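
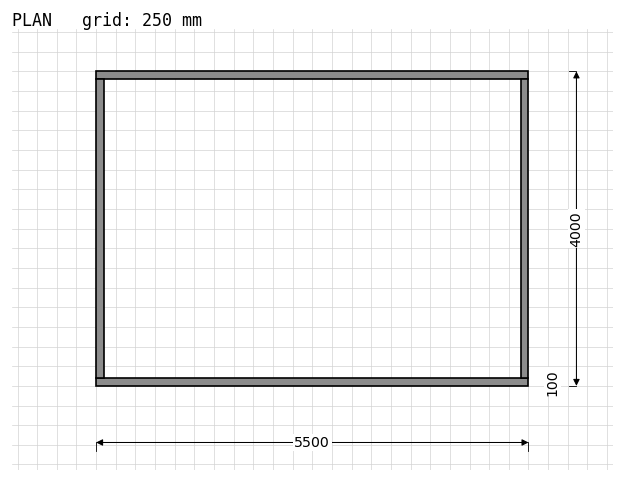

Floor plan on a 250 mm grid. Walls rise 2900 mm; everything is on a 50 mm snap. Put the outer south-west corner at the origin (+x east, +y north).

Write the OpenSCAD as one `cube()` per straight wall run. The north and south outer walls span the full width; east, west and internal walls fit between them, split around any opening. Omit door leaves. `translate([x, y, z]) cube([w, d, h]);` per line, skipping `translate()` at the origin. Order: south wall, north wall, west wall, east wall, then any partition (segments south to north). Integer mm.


cube([5500, 100, 2900]);
translate([0, 3900, 0]) cube([5500, 100, 2900]);
translate([0, 100, 0]) cube([100, 3800, 2900]);
translate([5400, 100, 0]) cube([100, 3800, 2900]);


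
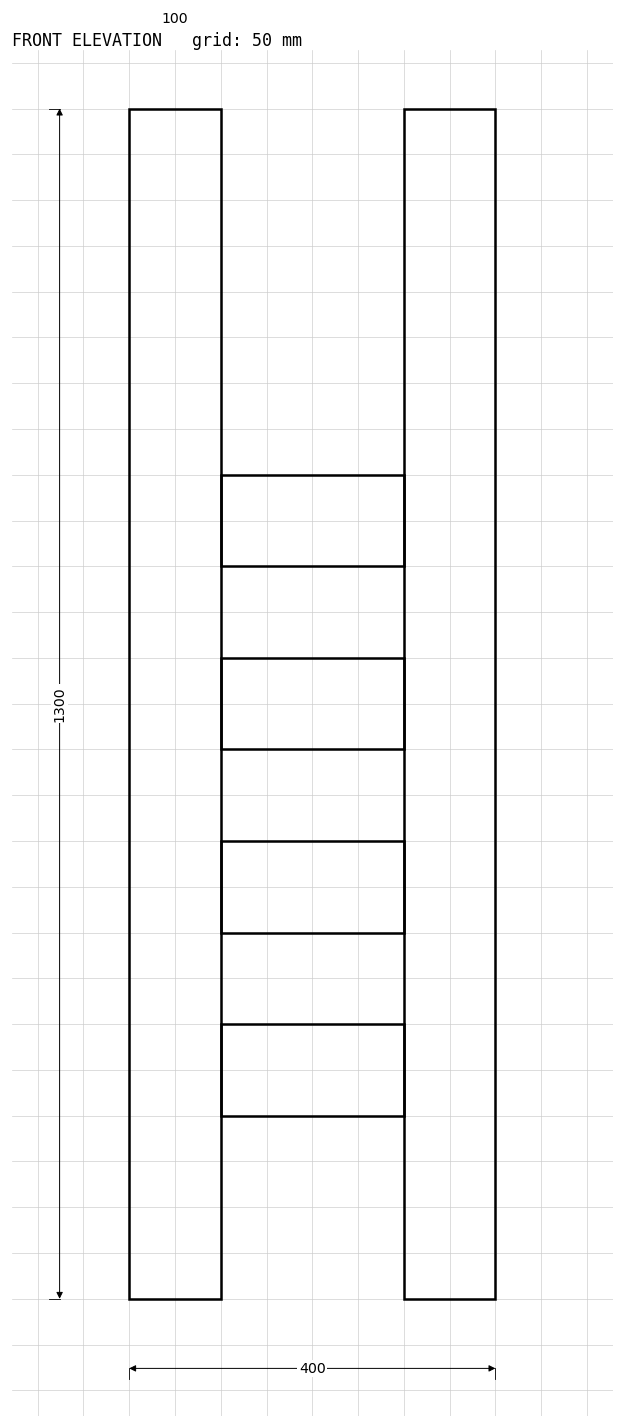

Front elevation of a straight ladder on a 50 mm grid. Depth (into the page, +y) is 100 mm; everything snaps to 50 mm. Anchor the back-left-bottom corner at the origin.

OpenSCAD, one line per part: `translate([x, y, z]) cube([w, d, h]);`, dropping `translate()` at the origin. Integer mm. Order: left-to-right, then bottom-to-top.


cube([100, 100, 1300]);
translate([100, 0, 200]) cube([200, 100, 100]);
translate([100, 0, 400]) cube([200, 100, 100]);
translate([100, 0, 600]) cube([200, 100, 100]);
translate([100, 0, 800]) cube([200, 100, 100]);
translate([300, 0, 0]) cube([100, 100, 1300]);


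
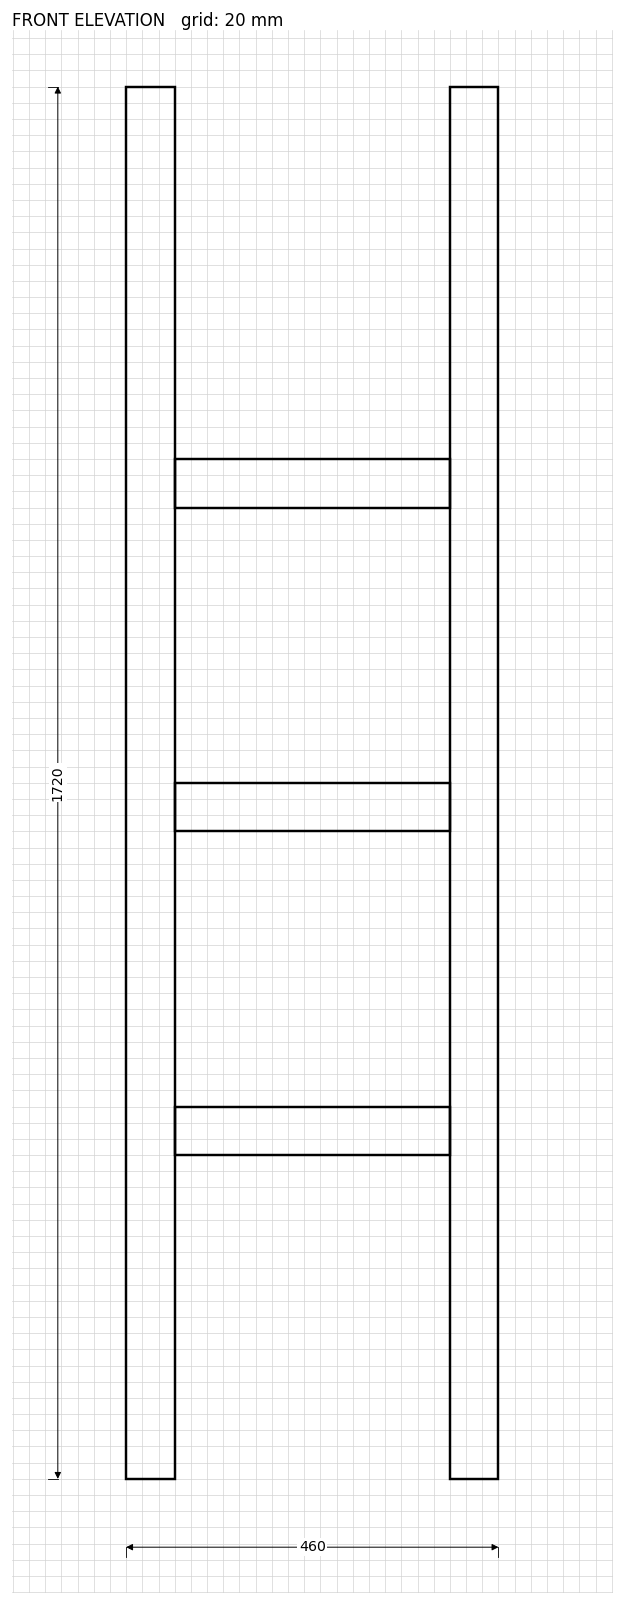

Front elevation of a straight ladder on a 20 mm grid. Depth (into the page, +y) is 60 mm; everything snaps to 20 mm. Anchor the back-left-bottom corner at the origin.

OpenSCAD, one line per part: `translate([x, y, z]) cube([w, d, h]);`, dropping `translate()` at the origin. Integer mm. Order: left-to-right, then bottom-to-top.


cube([60, 60, 1720]);
translate([60, 0, 400]) cube([340, 60, 60]);
translate([60, 0, 800]) cube([340, 60, 60]);
translate([60, 0, 1200]) cube([340, 60, 60]);
translate([400, 0, 0]) cube([60, 60, 1720]);


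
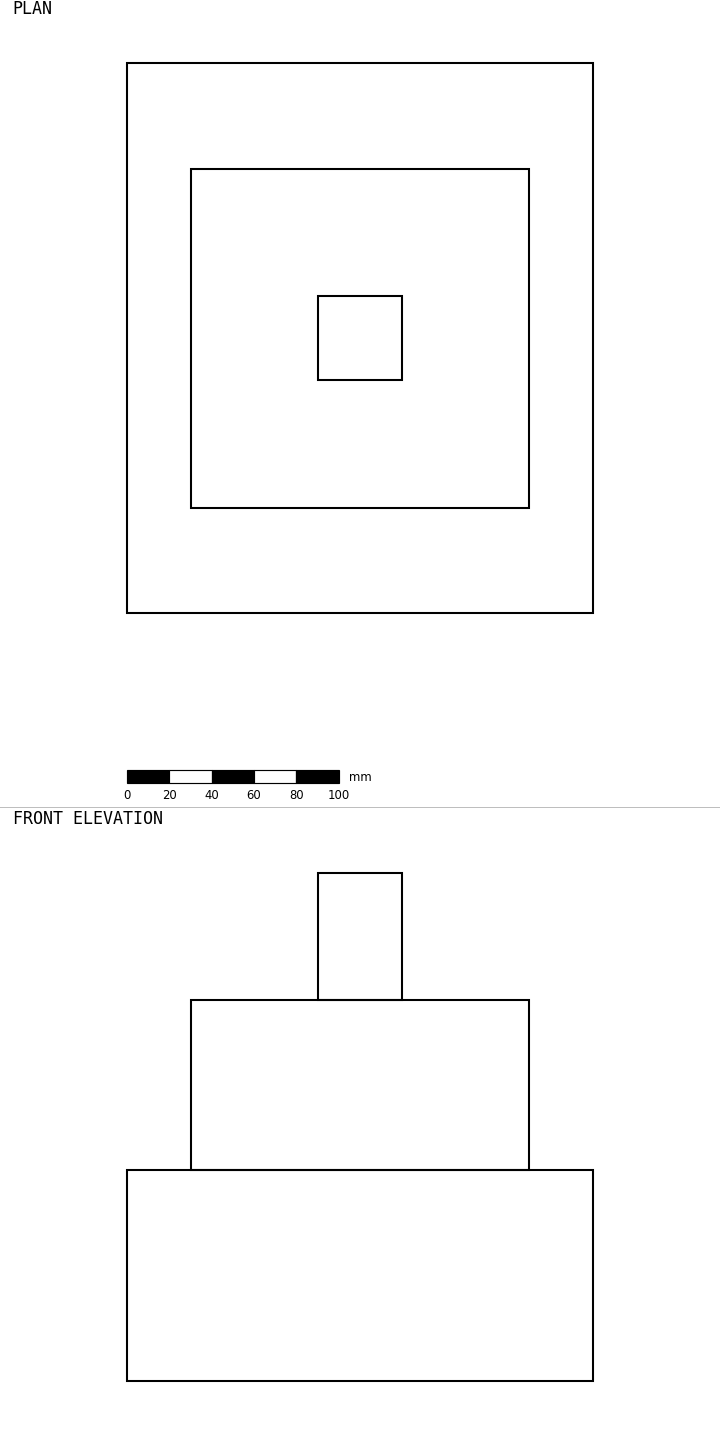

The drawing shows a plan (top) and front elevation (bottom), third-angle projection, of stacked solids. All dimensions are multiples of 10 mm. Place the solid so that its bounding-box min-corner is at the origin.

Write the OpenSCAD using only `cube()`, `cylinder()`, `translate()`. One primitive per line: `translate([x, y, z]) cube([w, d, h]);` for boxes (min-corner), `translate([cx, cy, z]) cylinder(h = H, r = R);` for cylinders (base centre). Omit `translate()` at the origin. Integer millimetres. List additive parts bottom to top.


cube([220, 260, 100]);
translate([30, 50, 100]) cube([160, 160, 80]);
translate([90, 110, 180]) cube([40, 40, 60]);


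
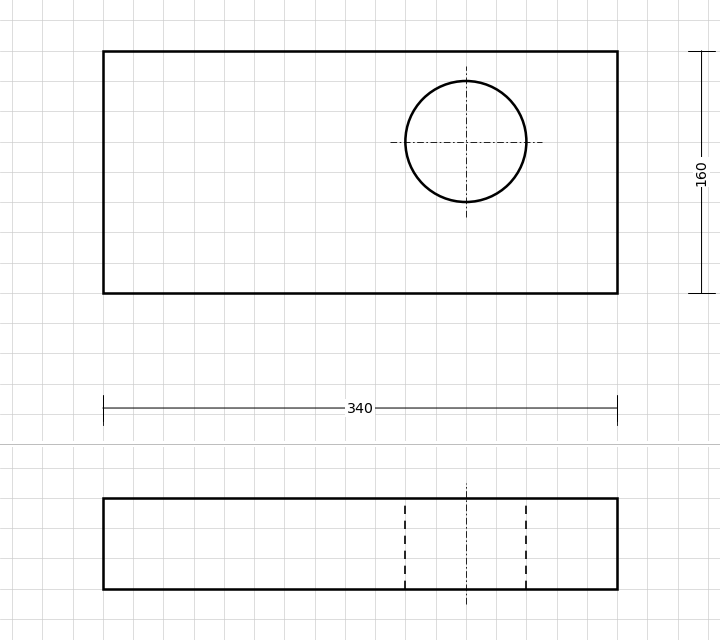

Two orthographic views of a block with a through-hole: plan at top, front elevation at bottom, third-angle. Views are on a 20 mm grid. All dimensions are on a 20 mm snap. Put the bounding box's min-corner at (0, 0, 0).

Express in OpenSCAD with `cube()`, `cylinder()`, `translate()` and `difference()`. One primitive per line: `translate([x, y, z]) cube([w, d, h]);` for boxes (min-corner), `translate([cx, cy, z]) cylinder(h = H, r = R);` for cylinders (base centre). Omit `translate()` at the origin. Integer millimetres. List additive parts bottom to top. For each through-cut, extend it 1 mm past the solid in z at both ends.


difference() {
  cube([340, 160, 60]);
  translate([240, 100, -1]) cylinder(h = 62, r = 40);
}


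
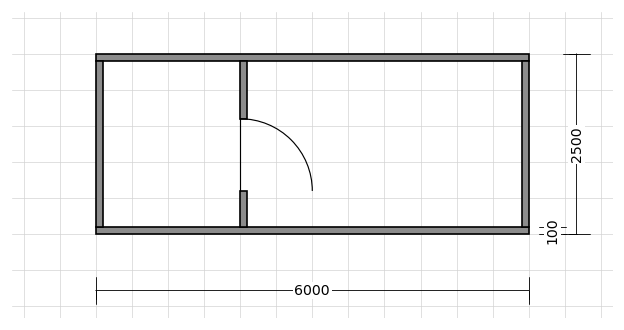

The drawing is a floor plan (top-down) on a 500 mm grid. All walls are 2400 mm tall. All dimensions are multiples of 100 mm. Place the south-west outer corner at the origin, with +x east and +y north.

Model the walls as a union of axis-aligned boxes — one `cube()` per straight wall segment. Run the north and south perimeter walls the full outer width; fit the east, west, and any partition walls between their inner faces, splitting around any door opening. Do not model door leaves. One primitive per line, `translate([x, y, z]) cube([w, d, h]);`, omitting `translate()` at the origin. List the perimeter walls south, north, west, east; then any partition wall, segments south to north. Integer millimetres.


cube([6000, 100, 2400]);
translate([0, 2400, 0]) cube([6000, 100, 2400]);
translate([0, 100, 0]) cube([100, 2300, 2400]);
translate([5900, 100, 0]) cube([100, 2300, 2400]);
translate([2000, 100, 0]) cube([100, 500, 2400]);
translate([2000, 1600, 0]) cube([100, 800, 2400]);


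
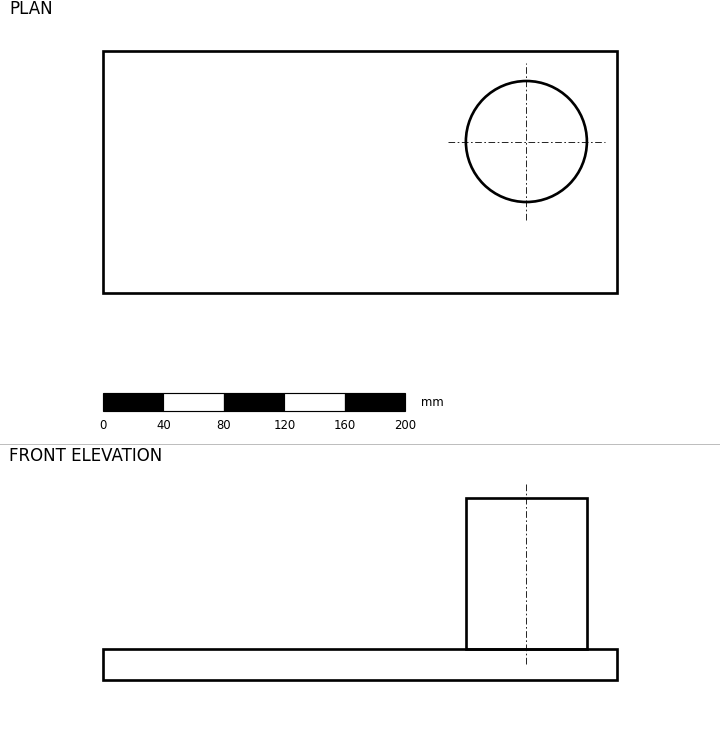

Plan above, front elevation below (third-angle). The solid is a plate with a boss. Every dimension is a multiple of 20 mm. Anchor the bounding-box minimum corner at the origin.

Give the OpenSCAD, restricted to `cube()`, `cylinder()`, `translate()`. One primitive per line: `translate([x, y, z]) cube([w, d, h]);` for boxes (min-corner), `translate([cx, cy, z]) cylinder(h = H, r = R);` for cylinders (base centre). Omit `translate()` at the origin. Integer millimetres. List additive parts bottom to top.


cube([340, 160, 20]);
translate([280, 100, 20]) cylinder(h = 100, r = 40);


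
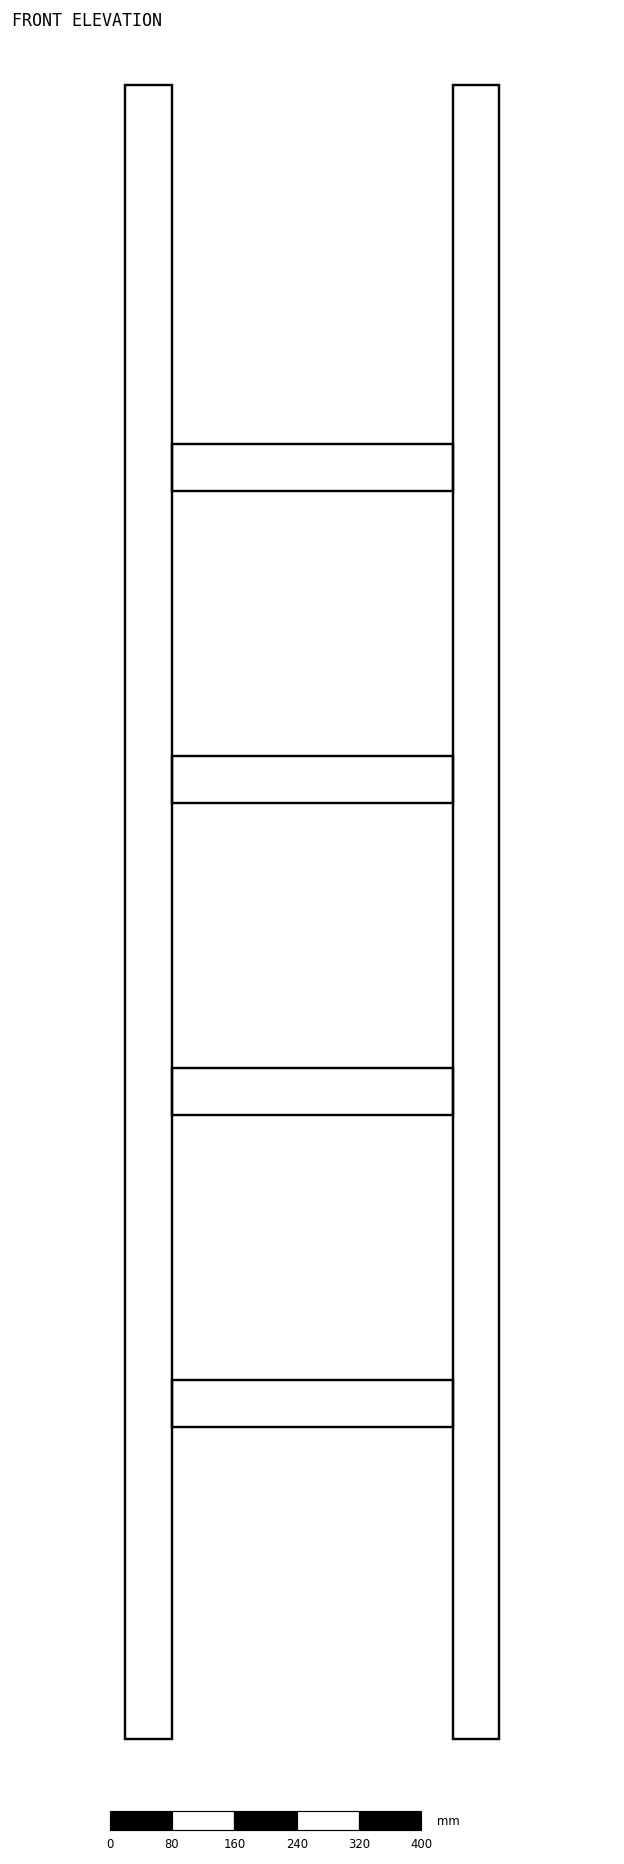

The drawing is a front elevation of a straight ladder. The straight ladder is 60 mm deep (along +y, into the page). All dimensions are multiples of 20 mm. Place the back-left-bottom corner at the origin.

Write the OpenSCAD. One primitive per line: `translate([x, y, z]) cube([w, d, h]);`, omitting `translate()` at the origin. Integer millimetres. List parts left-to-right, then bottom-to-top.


cube([60, 60, 2120]);
translate([60, 0, 400]) cube([360, 60, 60]);
translate([60, 0, 800]) cube([360, 60, 60]);
translate([60, 0, 1200]) cube([360, 60, 60]);
translate([60, 0, 1600]) cube([360, 60, 60]);
translate([420, 0, 0]) cube([60, 60, 2120]);


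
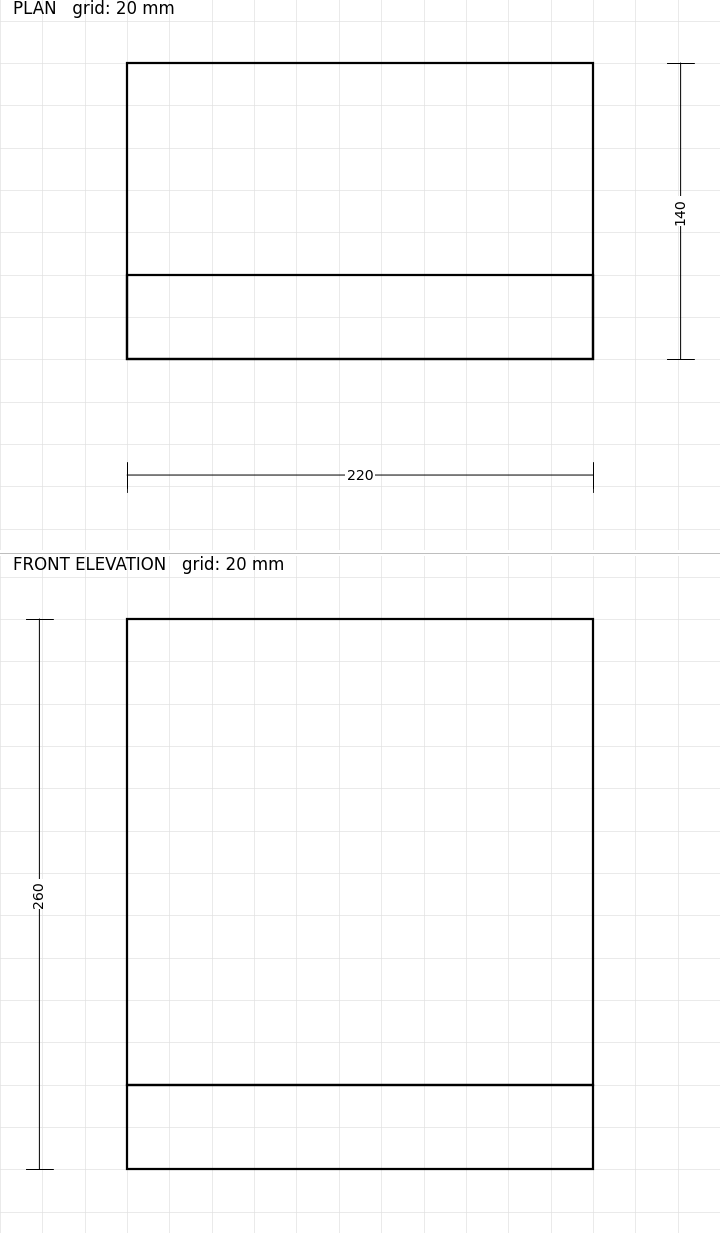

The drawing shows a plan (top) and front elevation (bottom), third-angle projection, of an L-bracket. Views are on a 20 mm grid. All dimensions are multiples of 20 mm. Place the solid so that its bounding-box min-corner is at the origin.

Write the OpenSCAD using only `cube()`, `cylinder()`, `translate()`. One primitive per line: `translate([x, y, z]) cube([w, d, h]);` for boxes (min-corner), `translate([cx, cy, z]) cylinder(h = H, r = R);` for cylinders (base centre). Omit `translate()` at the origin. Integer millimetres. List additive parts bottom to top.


cube([220, 140, 40]);
translate([0, 0, 40]) cube([220, 40, 220]);


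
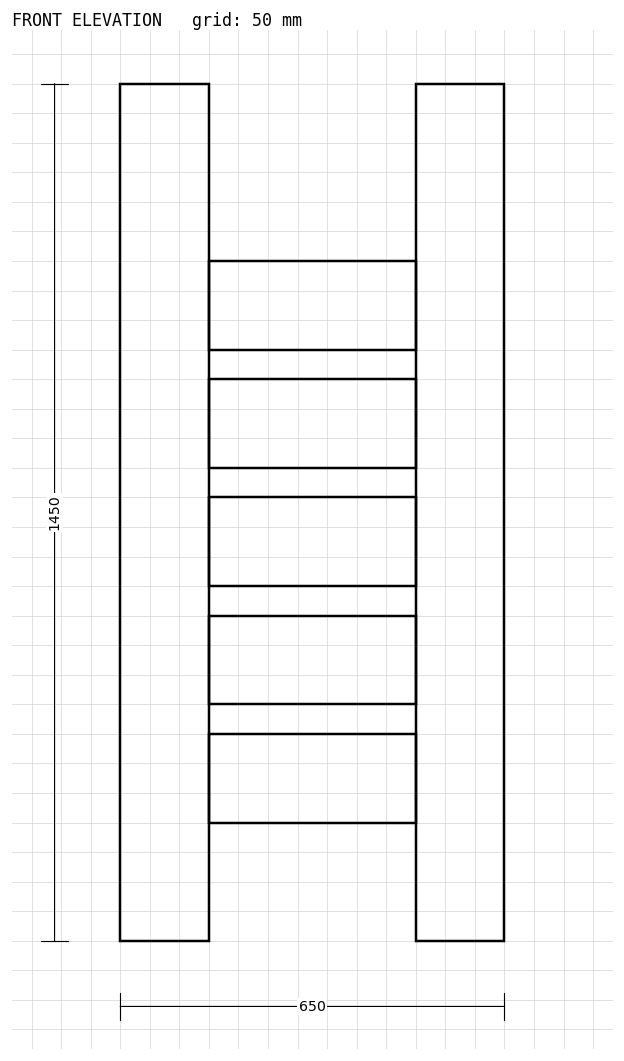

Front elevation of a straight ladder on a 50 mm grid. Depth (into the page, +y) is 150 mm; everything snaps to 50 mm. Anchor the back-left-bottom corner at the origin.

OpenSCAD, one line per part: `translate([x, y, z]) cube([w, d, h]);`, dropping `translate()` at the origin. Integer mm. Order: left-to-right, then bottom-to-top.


cube([150, 150, 1450]);
translate([150, 0, 200]) cube([350, 150, 150]);
translate([150, 0, 400]) cube([350, 150, 150]);
translate([150, 0, 600]) cube([350, 150, 150]);
translate([150, 0, 800]) cube([350, 150, 150]);
translate([150, 0, 1000]) cube([350, 150, 150]);
translate([500, 0, 0]) cube([150, 150, 1450]);


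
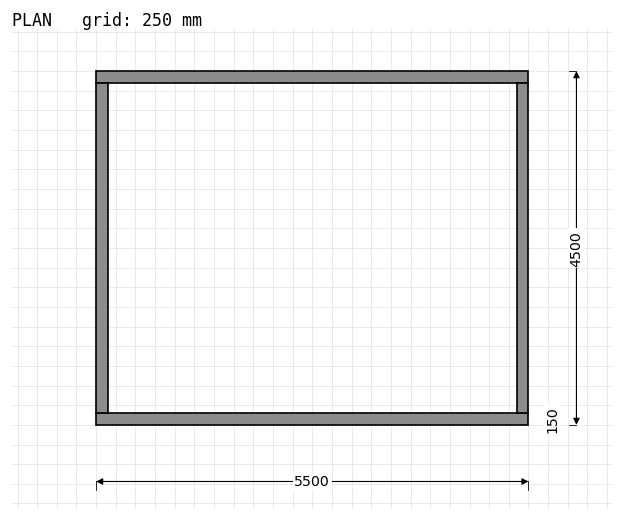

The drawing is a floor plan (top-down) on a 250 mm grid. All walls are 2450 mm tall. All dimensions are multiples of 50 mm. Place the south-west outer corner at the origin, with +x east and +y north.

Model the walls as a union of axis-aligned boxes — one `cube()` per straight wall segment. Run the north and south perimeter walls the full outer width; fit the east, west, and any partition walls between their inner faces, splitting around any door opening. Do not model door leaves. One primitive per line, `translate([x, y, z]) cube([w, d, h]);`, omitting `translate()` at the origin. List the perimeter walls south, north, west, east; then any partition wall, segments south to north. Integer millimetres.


cube([5500, 150, 2450]);
translate([0, 4350, 0]) cube([5500, 150, 2450]);
translate([0, 150, 0]) cube([150, 4200, 2450]);
translate([5350, 150, 0]) cube([150, 4200, 2450]);


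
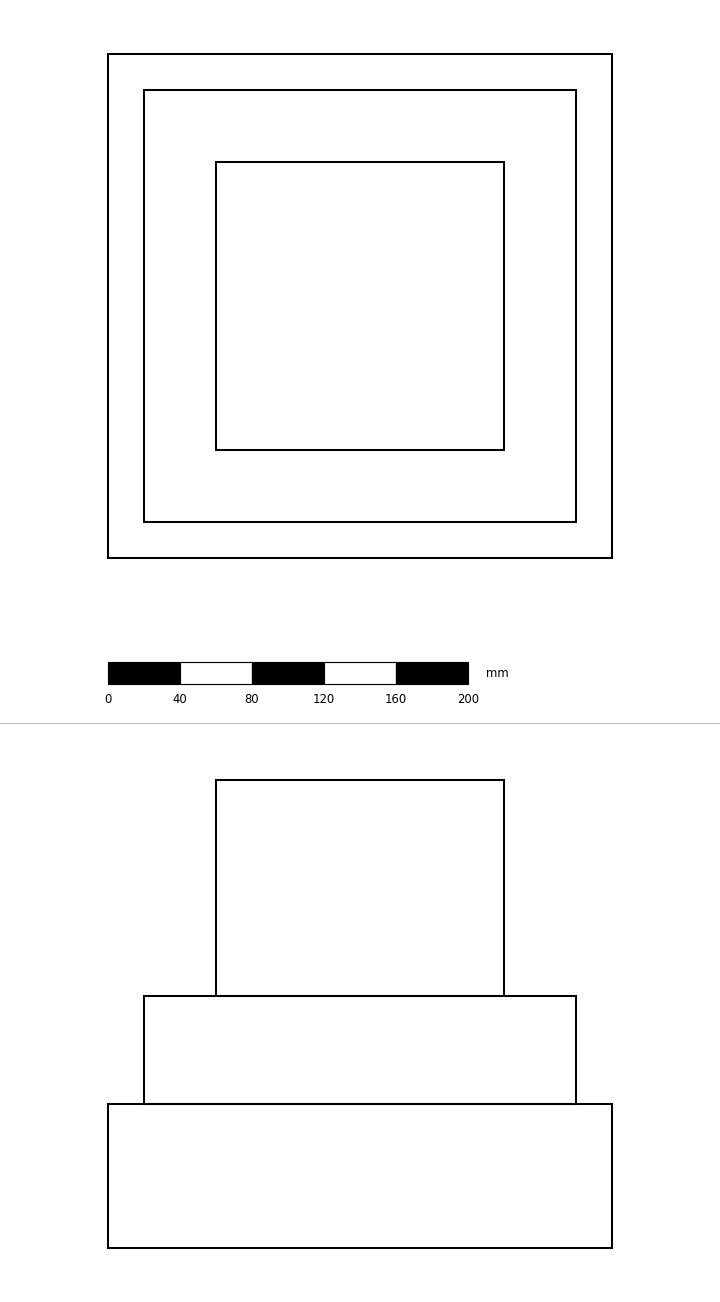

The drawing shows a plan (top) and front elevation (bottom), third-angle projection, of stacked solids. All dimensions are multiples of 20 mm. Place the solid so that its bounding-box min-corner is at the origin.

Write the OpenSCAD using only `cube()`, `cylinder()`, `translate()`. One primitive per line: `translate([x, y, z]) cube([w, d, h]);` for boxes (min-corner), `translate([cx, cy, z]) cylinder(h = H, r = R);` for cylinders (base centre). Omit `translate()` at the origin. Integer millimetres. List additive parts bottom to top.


cube([280, 280, 80]);
translate([20, 20, 80]) cube([240, 240, 60]);
translate([60, 60, 140]) cube([160, 160, 120]);


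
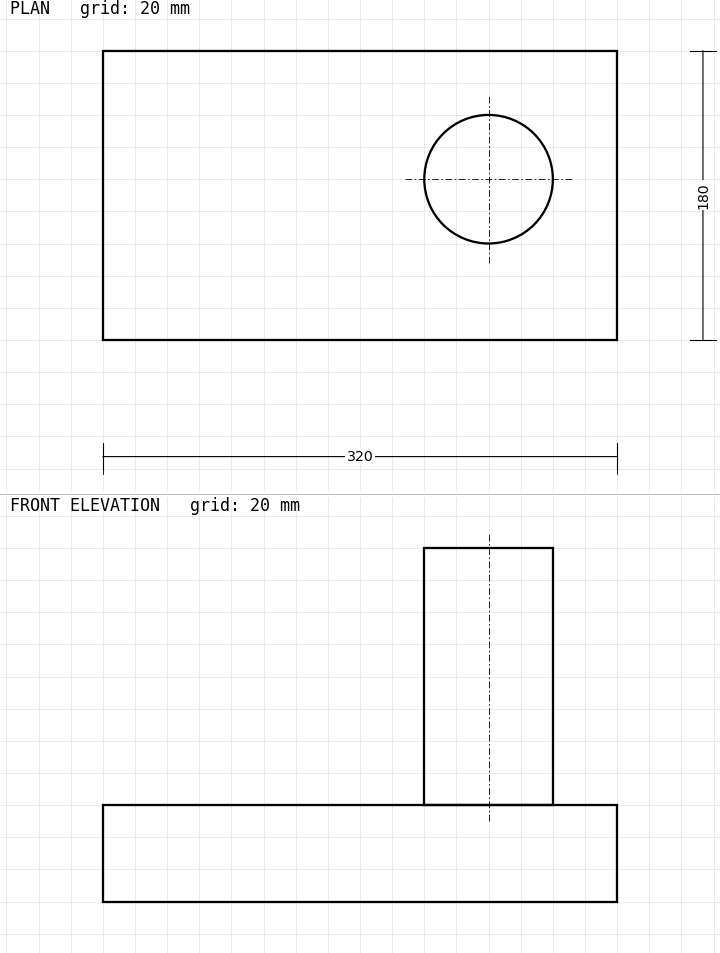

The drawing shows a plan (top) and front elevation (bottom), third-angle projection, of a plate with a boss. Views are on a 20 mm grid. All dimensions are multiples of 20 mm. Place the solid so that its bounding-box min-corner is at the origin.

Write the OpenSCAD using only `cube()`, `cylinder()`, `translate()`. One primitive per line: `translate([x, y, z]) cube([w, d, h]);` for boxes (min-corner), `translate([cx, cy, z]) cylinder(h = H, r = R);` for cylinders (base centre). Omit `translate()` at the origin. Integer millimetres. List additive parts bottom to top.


cube([320, 180, 60]);
translate([240, 100, 60]) cylinder(h = 160, r = 40);


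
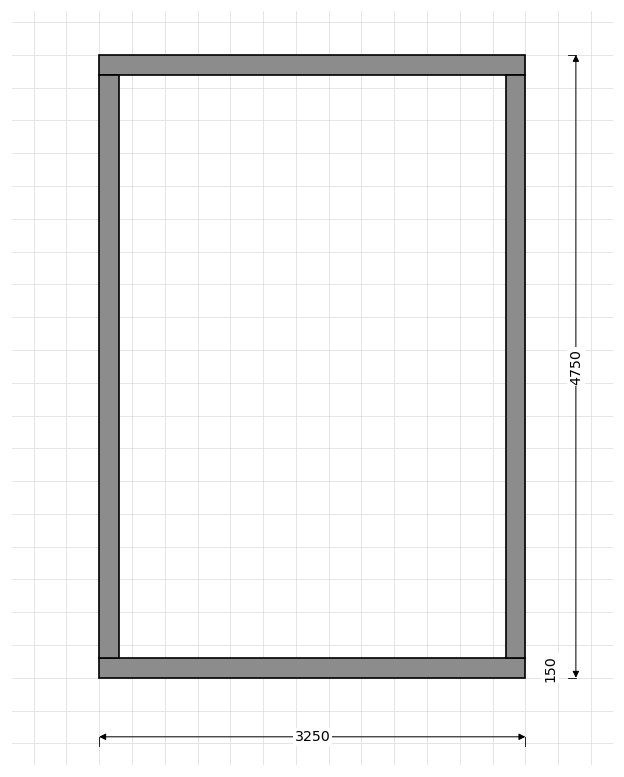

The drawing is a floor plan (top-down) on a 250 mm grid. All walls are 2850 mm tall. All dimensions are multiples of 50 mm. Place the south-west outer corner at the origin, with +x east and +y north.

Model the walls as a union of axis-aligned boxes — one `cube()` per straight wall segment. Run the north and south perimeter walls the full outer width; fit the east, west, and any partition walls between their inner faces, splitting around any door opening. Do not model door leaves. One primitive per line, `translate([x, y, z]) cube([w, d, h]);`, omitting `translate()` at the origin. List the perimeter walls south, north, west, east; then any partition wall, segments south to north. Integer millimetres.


cube([3250, 150, 2850]);
translate([0, 4600, 0]) cube([3250, 150, 2850]);
translate([0, 150, 0]) cube([150, 4450, 2850]);
translate([3100, 150, 0]) cube([150, 4450, 2850]);


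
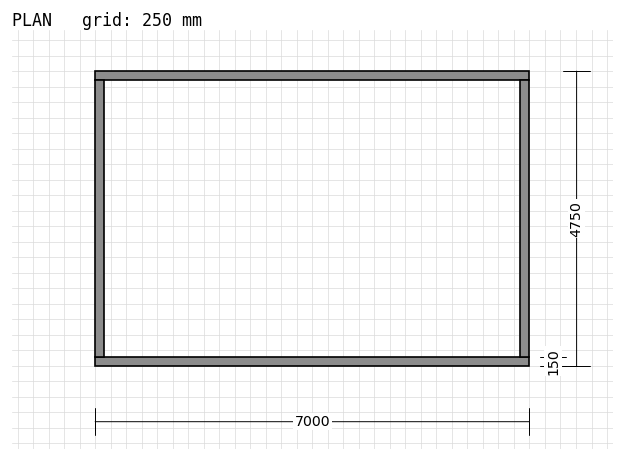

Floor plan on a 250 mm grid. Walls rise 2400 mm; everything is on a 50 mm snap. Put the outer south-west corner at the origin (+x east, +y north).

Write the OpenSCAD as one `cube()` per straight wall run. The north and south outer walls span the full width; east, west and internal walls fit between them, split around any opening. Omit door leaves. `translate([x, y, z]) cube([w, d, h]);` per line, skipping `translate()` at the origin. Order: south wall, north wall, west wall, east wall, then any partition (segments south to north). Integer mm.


cube([7000, 150, 2400]);
translate([0, 4600, 0]) cube([7000, 150, 2400]);
translate([0, 150, 0]) cube([150, 4450, 2400]);
translate([6850, 150, 0]) cube([150, 4450, 2400]);


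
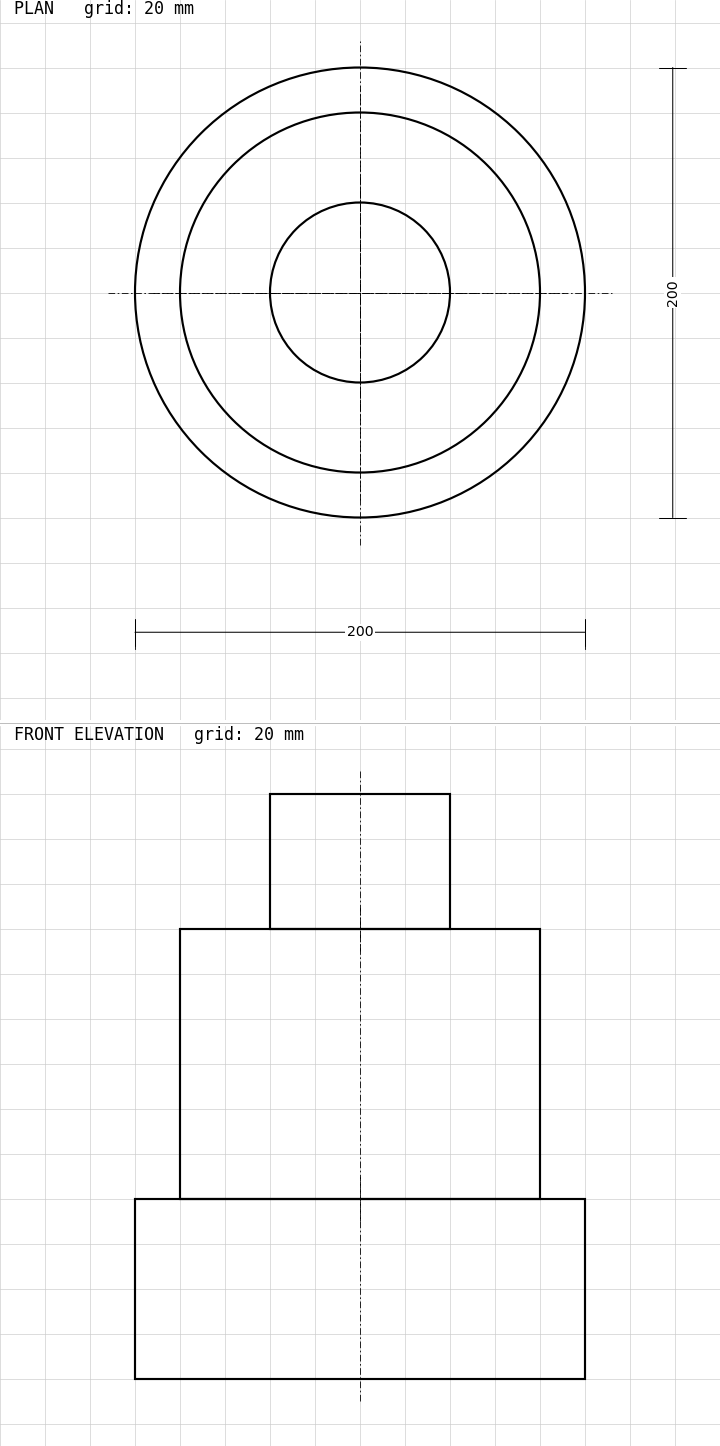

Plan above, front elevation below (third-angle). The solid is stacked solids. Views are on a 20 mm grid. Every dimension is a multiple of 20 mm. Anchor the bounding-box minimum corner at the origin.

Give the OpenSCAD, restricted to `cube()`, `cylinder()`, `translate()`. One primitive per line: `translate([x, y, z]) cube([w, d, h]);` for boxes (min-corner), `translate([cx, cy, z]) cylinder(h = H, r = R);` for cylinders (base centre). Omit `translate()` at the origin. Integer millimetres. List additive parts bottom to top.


translate([100, 100, 0]) cylinder(h = 80, r = 100);
translate([100, 100, 80]) cylinder(h = 120, r = 80);
translate([100, 100, 200]) cylinder(h = 60, r = 40);


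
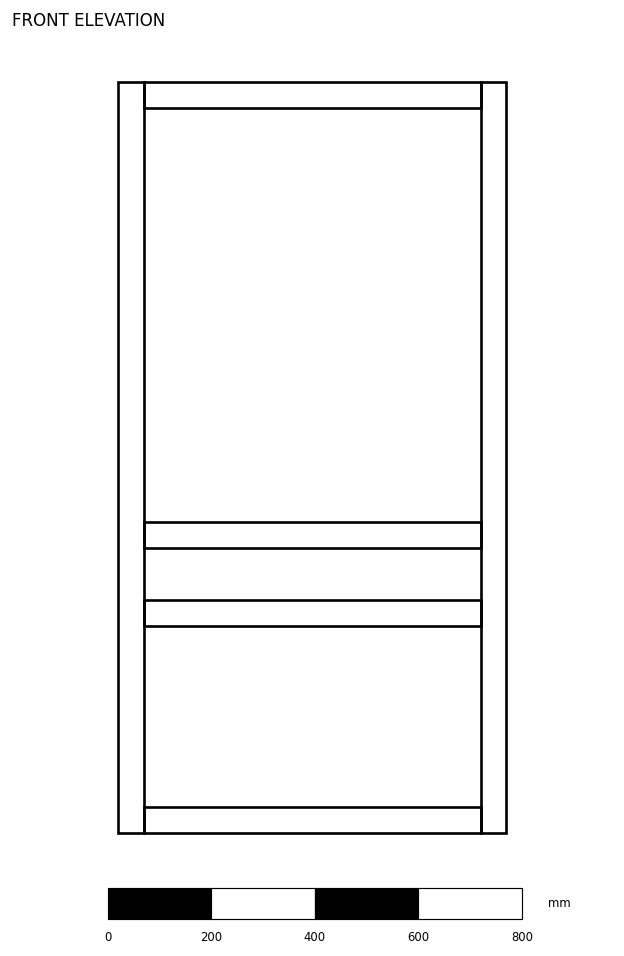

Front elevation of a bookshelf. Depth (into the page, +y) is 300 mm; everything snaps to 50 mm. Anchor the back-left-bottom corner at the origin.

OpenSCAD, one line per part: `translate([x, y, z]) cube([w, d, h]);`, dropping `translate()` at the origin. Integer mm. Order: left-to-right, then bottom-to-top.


cube([50, 300, 1450]);
translate([50, 0, 0]) cube([650, 300, 50]);
translate([50, 0, 400]) cube([650, 300, 50]);
translate([50, 0, 550]) cube([650, 300, 50]);
translate([50, 0, 1400]) cube([650, 300, 50]);
translate([700, 0, 0]) cube([50, 300, 1450]);


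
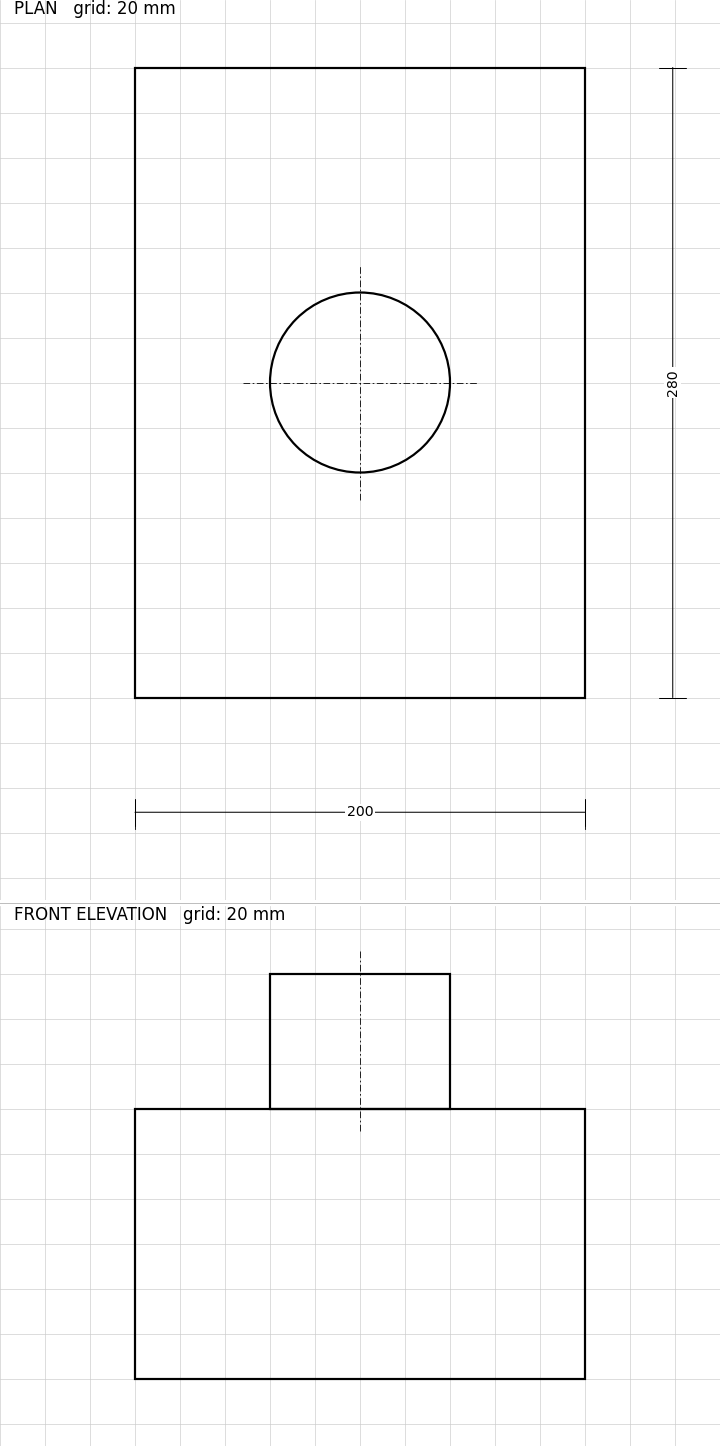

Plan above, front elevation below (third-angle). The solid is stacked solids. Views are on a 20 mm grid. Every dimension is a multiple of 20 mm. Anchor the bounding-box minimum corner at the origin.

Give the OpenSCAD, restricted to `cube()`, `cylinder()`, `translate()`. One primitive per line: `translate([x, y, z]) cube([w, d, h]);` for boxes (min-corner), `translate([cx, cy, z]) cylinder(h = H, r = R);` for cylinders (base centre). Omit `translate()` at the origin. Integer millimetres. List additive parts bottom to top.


cube([200, 280, 120]);
translate([100, 140, 120]) cylinder(h = 60, r = 40);


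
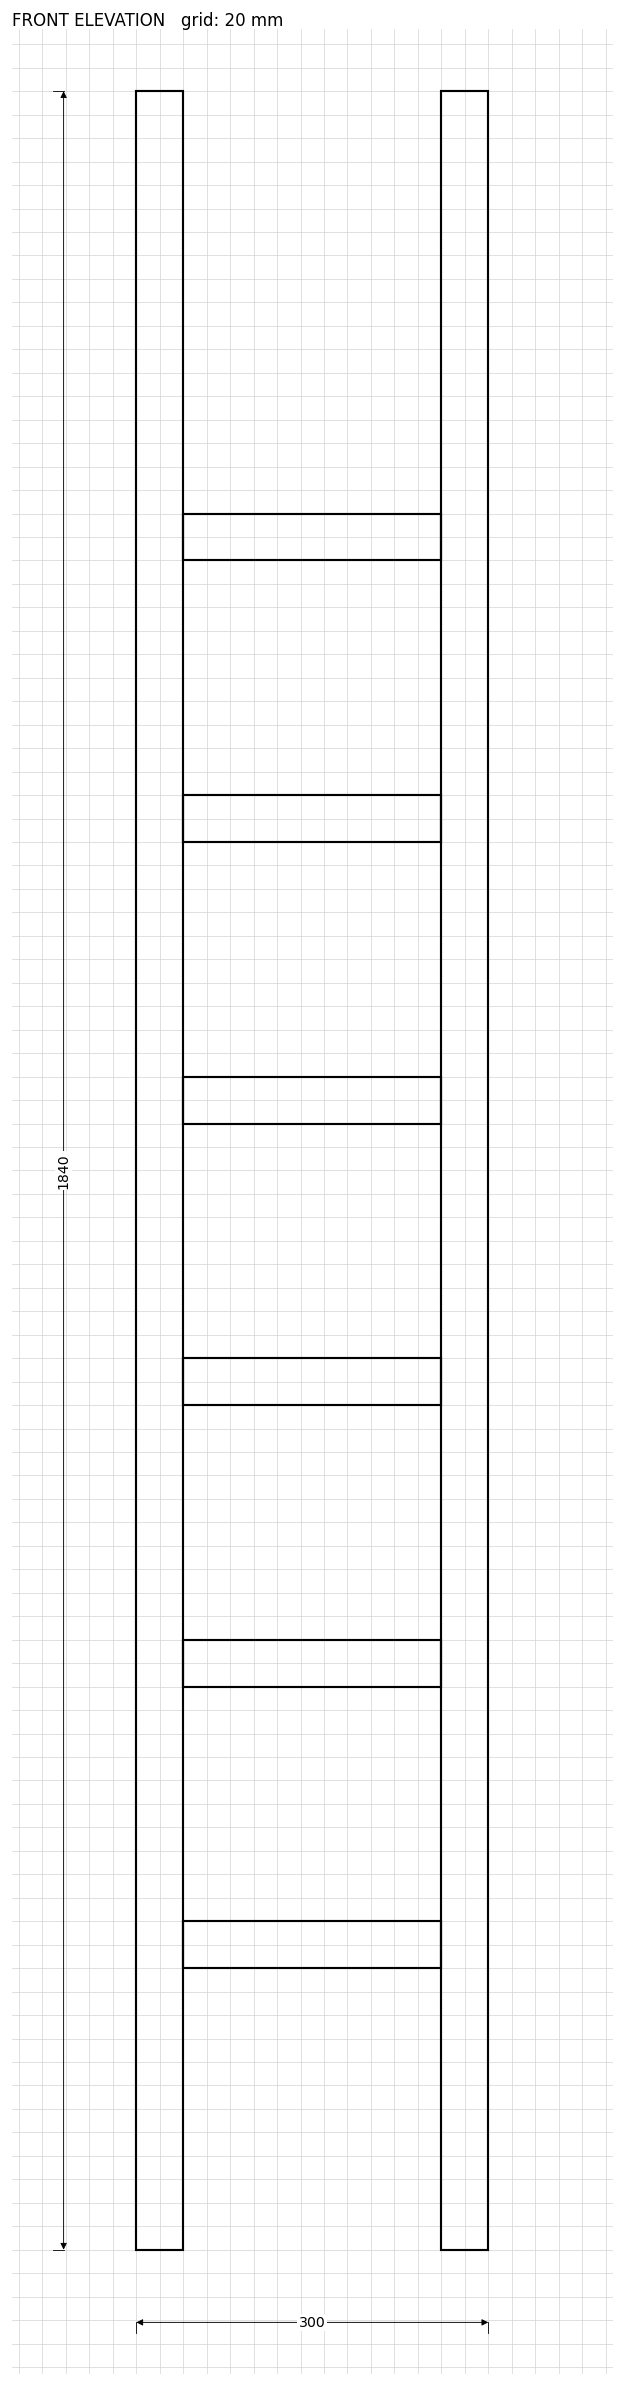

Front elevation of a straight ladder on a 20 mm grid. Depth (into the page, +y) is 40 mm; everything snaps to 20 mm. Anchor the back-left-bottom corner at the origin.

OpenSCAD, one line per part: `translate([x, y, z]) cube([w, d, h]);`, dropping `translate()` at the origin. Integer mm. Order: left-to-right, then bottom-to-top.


cube([40, 40, 1840]);
translate([40, 0, 240]) cube([220, 40, 40]);
translate([40, 0, 480]) cube([220, 40, 40]);
translate([40, 0, 720]) cube([220, 40, 40]);
translate([40, 0, 960]) cube([220, 40, 40]);
translate([40, 0, 1200]) cube([220, 40, 40]);
translate([40, 0, 1440]) cube([220, 40, 40]);
translate([260, 0, 0]) cube([40, 40, 1840]);


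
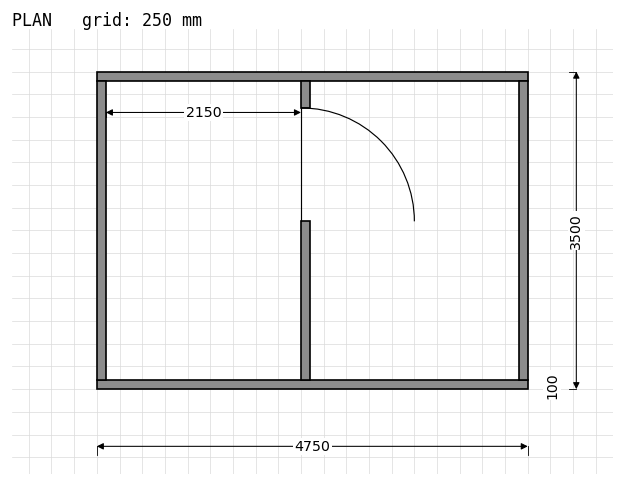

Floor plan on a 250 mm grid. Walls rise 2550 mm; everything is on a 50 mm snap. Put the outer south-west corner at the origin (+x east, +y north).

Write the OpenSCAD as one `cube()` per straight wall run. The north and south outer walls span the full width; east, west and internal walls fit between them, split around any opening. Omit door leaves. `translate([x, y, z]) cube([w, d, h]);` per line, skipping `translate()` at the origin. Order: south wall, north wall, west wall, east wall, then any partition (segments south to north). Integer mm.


cube([4750, 100, 2550]);
translate([0, 3400, 0]) cube([4750, 100, 2550]);
translate([0, 100, 0]) cube([100, 3300, 2550]);
translate([4650, 100, 0]) cube([100, 3300, 2550]);
translate([2250, 100, 0]) cube([100, 1750, 2550]);
translate([2250, 3100, 0]) cube([100, 300, 2550]);


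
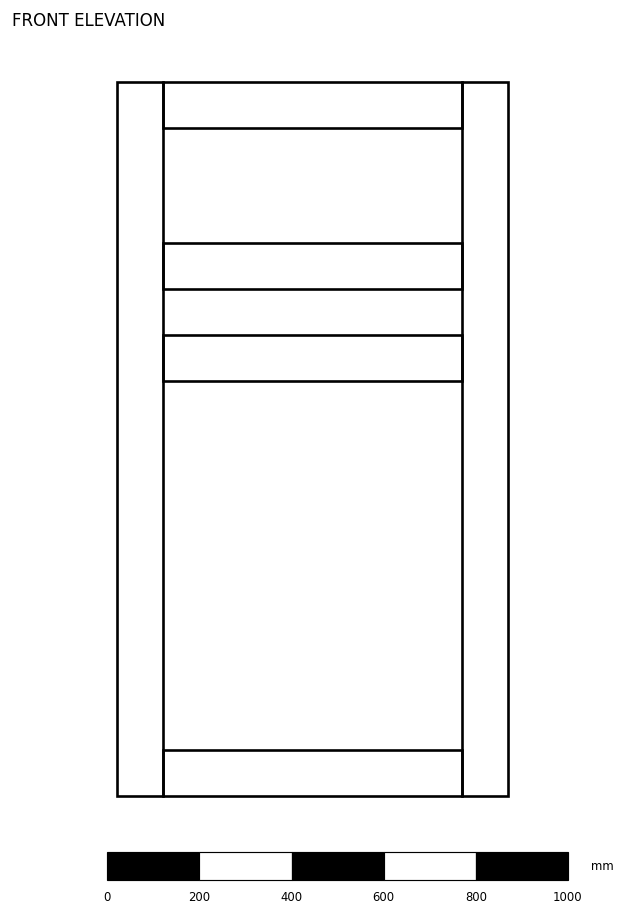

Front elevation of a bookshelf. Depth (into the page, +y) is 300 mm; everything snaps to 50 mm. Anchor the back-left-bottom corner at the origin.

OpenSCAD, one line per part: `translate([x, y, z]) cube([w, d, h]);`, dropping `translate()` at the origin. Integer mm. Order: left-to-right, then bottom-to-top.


cube([100, 300, 1550]);
translate([100, 0, 0]) cube([650, 300, 100]);
translate([100, 0, 900]) cube([650, 300, 100]);
translate([100, 0, 1100]) cube([650, 300, 100]);
translate([100, 0, 1450]) cube([650, 300, 100]);
translate([750, 0, 0]) cube([100, 300, 1550]);


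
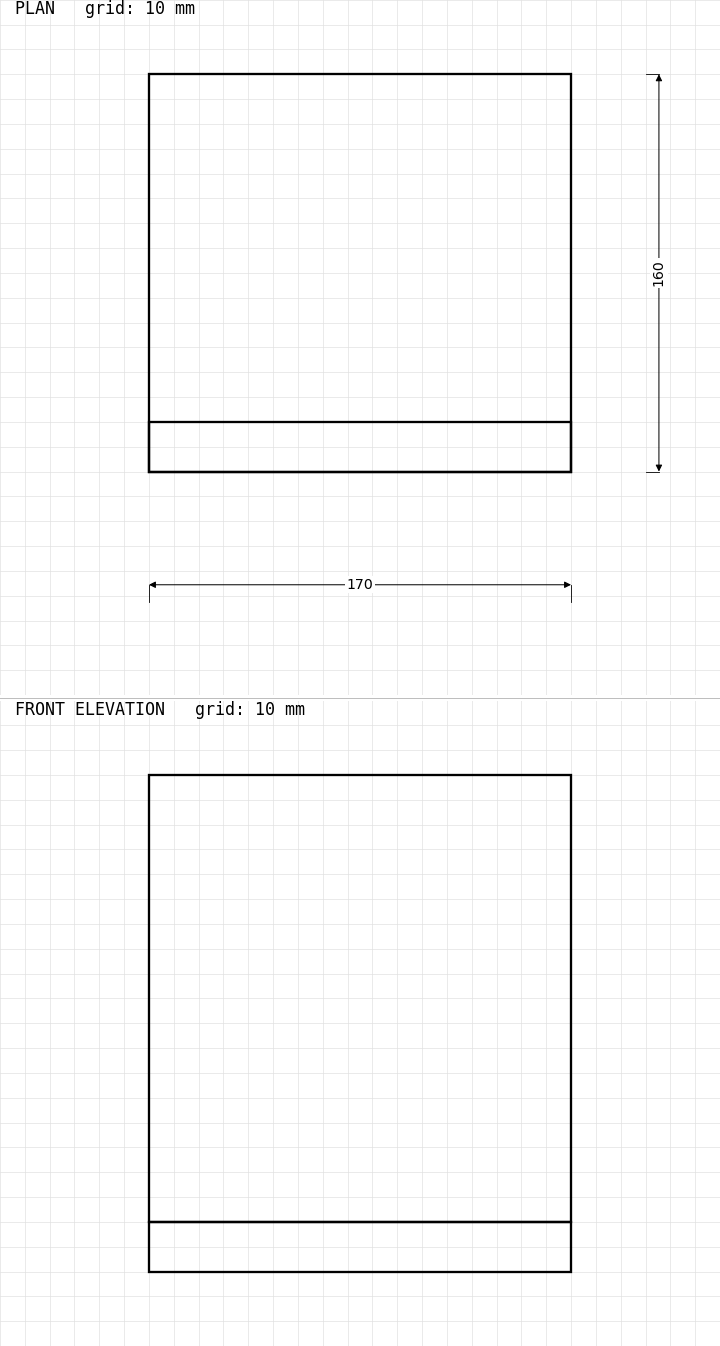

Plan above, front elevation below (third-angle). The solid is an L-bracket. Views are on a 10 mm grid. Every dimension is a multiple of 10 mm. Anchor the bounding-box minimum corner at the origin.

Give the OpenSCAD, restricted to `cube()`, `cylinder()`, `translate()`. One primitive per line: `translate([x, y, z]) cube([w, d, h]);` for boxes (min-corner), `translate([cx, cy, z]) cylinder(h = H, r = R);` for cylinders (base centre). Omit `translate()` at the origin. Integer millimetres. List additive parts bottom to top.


cube([170, 160, 20]);
translate([0, 0, 20]) cube([170, 20, 180]);


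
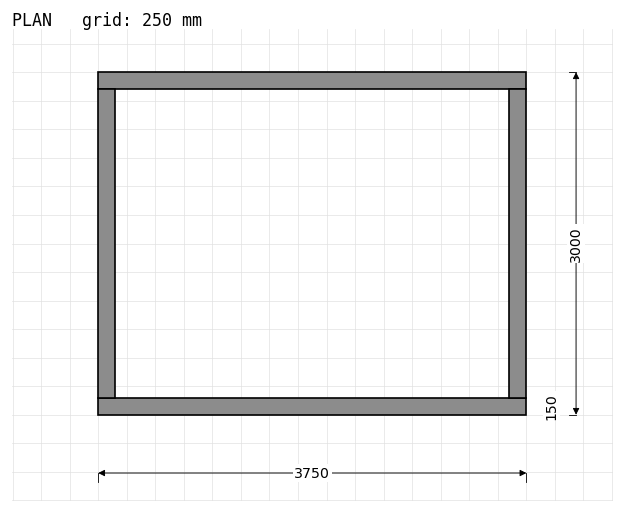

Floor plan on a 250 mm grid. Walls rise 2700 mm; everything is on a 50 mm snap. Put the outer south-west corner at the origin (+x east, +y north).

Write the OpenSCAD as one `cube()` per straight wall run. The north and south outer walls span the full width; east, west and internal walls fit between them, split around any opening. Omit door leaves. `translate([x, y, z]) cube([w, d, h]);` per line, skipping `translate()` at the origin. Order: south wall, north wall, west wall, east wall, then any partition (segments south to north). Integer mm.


cube([3750, 150, 2700]);
translate([0, 2850, 0]) cube([3750, 150, 2700]);
translate([0, 150, 0]) cube([150, 2700, 2700]);
translate([3600, 150, 0]) cube([150, 2700, 2700]);


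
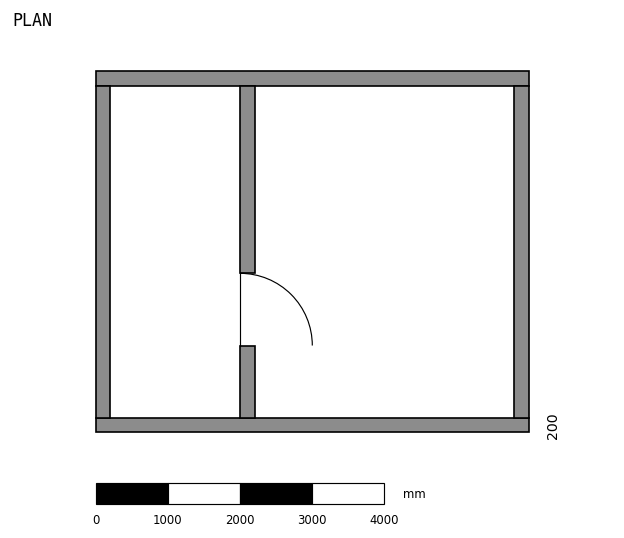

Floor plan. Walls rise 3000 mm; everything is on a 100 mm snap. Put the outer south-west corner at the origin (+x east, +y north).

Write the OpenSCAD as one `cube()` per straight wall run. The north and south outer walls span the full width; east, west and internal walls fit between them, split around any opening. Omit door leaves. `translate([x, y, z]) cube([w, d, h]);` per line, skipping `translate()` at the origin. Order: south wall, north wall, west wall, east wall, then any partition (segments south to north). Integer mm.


cube([6000, 200, 3000]);
translate([0, 4800, 0]) cube([6000, 200, 3000]);
translate([0, 200, 0]) cube([200, 4600, 3000]);
translate([5800, 200, 0]) cube([200, 4600, 3000]);
translate([2000, 200, 0]) cube([200, 1000, 3000]);
translate([2000, 2200, 0]) cube([200, 2600, 3000]);


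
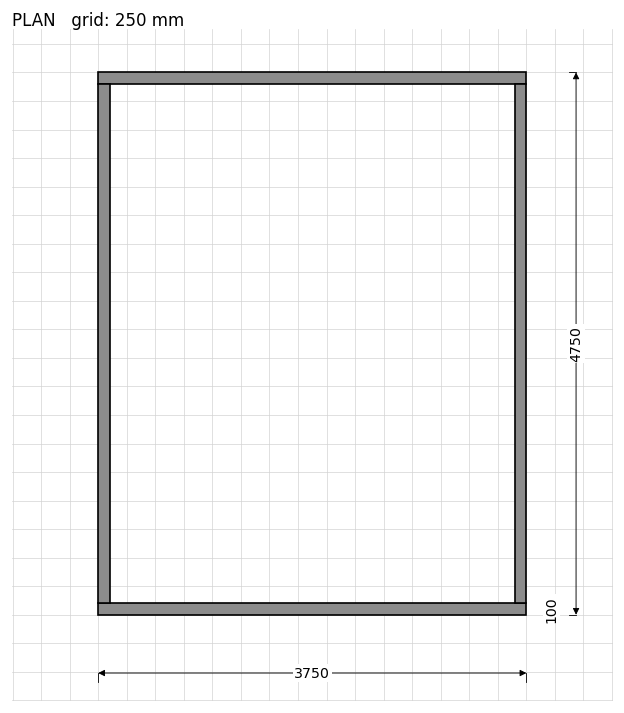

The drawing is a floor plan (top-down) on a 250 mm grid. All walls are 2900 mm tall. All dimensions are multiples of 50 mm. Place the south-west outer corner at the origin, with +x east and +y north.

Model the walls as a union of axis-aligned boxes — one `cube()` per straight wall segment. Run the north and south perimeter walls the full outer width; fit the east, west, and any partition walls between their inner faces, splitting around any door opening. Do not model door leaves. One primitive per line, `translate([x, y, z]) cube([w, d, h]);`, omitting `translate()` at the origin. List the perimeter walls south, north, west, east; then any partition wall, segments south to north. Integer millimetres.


cube([3750, 100, 2900]);
translate([0, 4650, 0]) cube([3750, 100, 2900]);
translate([0, 100, 0]) cube([100, 4550, 2900]);
translate([3650, 100, 0]) cube([100, 4550, 2900]);


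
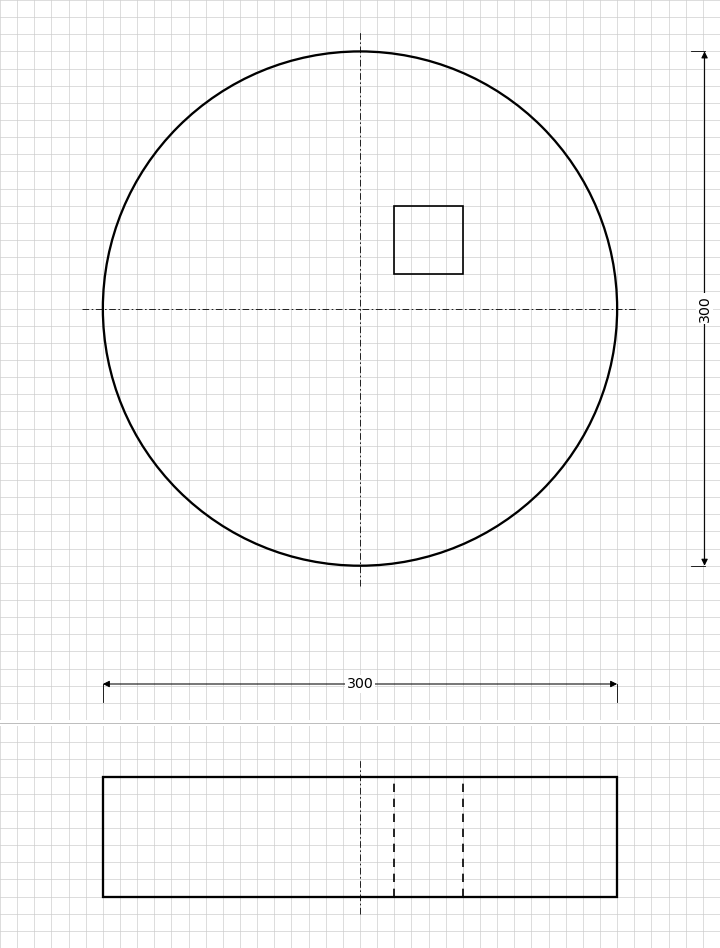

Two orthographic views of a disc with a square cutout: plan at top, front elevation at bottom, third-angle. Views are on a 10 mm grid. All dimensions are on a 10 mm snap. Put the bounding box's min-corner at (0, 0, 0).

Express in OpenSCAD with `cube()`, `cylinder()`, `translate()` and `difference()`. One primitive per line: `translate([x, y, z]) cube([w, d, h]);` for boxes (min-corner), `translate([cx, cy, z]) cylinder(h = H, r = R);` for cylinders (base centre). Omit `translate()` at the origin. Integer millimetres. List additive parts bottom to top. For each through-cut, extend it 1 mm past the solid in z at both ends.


difference() {
  translate([150, 150, 0]) cylinder(h = 70, r = 150);
  translate([170, 170, -1]) cube([40, 40, 72]);
}


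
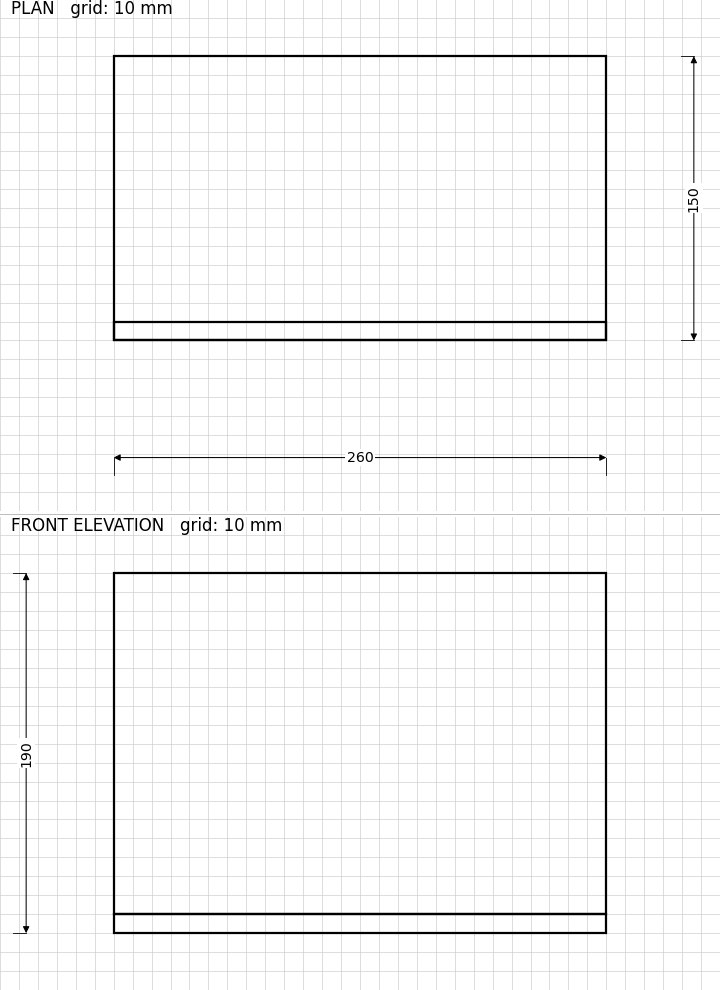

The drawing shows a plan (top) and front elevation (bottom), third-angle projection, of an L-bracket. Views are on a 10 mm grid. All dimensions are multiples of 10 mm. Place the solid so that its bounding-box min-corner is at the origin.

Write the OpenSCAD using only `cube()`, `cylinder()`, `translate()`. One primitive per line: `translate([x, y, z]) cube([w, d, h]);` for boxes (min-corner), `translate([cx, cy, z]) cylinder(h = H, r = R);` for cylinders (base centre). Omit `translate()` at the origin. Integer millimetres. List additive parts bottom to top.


cube([260, 150, 10]);
translate([0, 0, 10]) cube([260, 10, 180]);


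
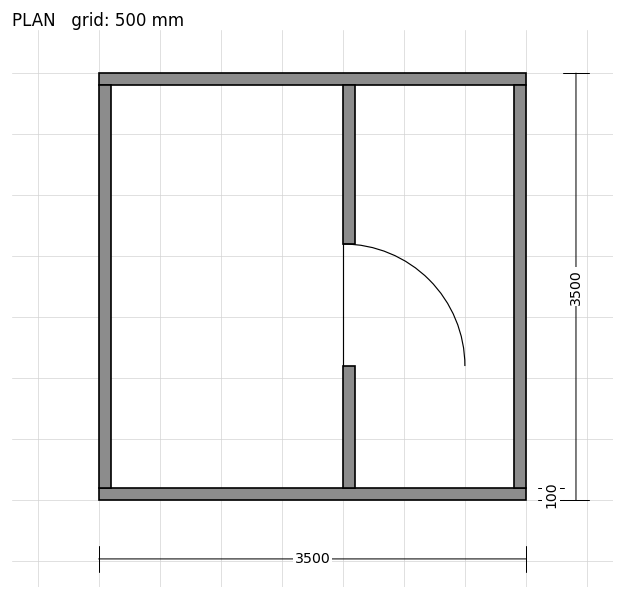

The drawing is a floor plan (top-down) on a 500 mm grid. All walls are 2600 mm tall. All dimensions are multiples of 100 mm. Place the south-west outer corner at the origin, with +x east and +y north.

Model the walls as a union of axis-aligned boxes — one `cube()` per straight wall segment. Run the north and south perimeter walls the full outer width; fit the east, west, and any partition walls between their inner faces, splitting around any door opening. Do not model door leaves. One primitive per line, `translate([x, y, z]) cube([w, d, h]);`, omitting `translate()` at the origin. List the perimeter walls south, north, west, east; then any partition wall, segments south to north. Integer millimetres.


cube([3500, 100, 2600]);
translate([0, 3400, 0]) cube([3500, 100, 2600]);
translate([0, 100, 0]) cube([100, 3300, 2600]);
translate([3400, 100, 0]) cube([100, 3300, 2600]);
translate([2000, 100, 0]) cube([100, 1000, 2600]);
translate([2000, 2100, 0]) cube([100, 1300, 2600]);


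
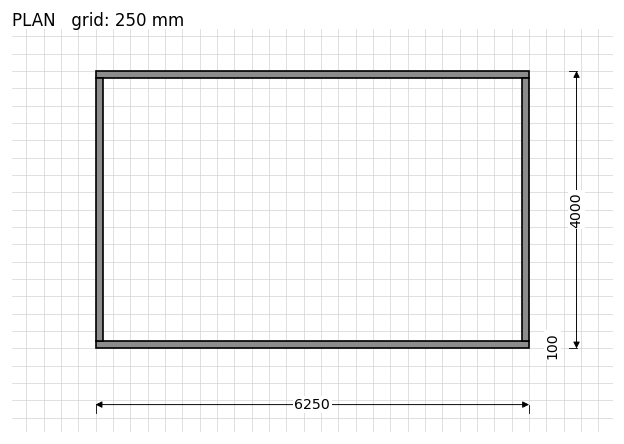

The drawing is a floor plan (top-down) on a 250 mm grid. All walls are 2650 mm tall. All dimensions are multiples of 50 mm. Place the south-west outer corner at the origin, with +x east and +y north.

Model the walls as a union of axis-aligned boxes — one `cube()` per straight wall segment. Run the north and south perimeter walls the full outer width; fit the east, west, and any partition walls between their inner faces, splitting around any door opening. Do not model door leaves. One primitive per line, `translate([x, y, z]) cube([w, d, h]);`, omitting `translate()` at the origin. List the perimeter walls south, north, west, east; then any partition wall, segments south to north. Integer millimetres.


cube([6250, 100, 2650]);
translate([0, 3900, 0]) cube([6250, 100, 2650]);
translate([0, 100, 0]) cube([100, 3800, 2650]);
translate([6150, 100, 0]) cube([100, 3800, 2650]);


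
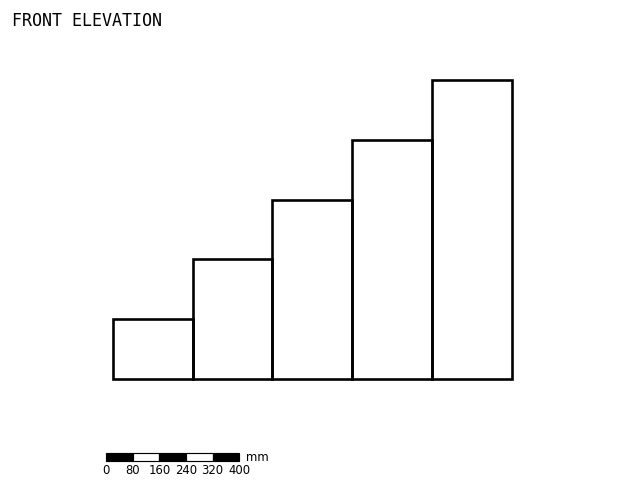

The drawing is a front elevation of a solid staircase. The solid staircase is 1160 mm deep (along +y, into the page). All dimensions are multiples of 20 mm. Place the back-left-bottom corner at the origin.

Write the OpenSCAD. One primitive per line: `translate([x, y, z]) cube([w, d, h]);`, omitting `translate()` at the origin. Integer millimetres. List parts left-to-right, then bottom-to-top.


cube([240, 1160, 180]);
translate([240, 0, 0]) cube([240, 1160, 360]);
translate([480, 0, 0]) cube([240, 1160, 540]);
translate([720, 0, 0]) cube([240, 1160, 720]);
translate([960, 0, 0]) cube([240, 1160, 900]);


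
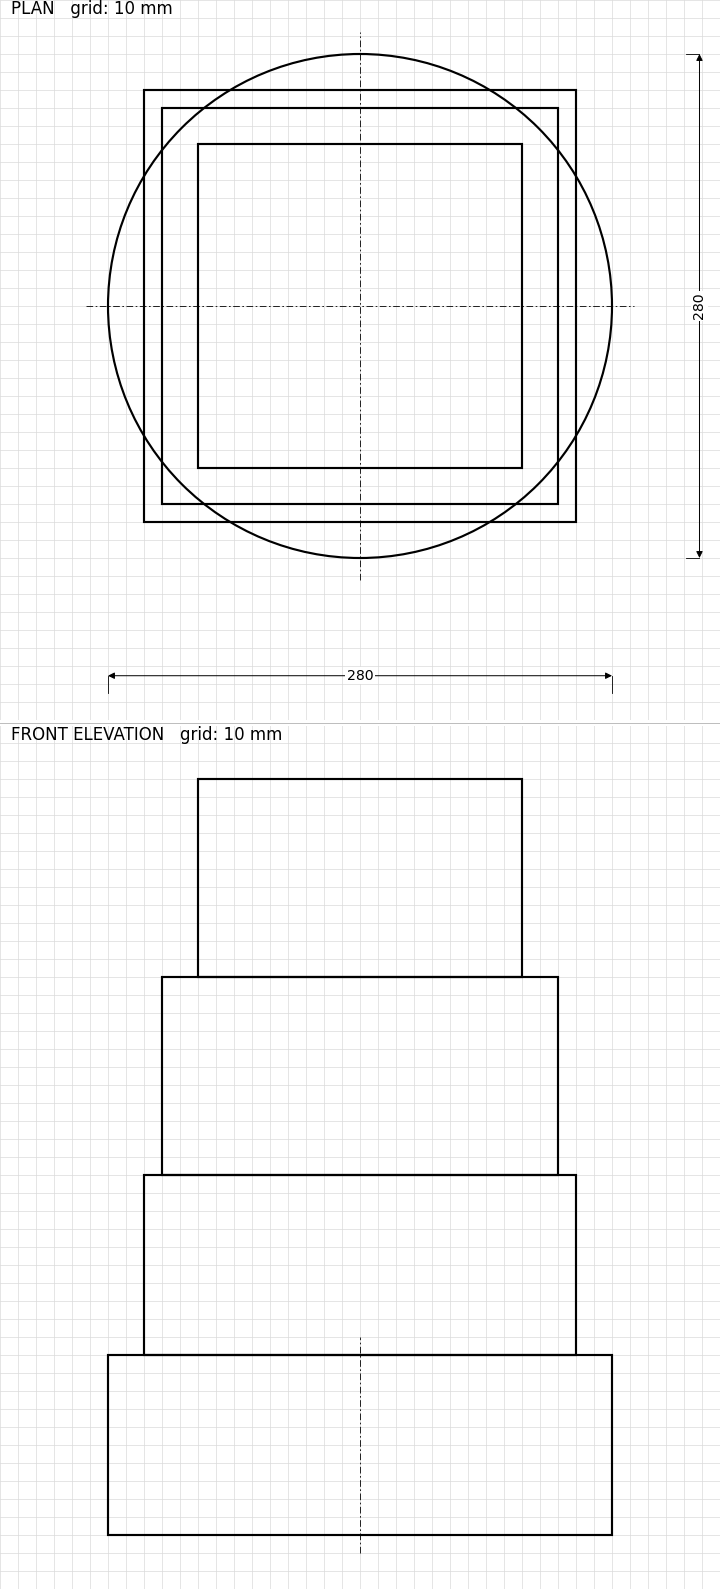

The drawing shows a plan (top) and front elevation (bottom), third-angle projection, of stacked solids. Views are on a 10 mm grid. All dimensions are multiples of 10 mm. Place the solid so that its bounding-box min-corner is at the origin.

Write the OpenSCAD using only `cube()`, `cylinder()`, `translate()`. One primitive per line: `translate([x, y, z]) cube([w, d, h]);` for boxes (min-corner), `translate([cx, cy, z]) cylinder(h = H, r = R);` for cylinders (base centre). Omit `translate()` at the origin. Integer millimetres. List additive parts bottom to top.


translate([140, 140, 0]) cylinder(h = 100, r = 140);
translate([20, 20, 100]) cube([240, 240, 100]);
translate([30, 30, 200]) cube([220, 220, 110]);
translate([50, 50, 310]) cube([180, 180, 110]);


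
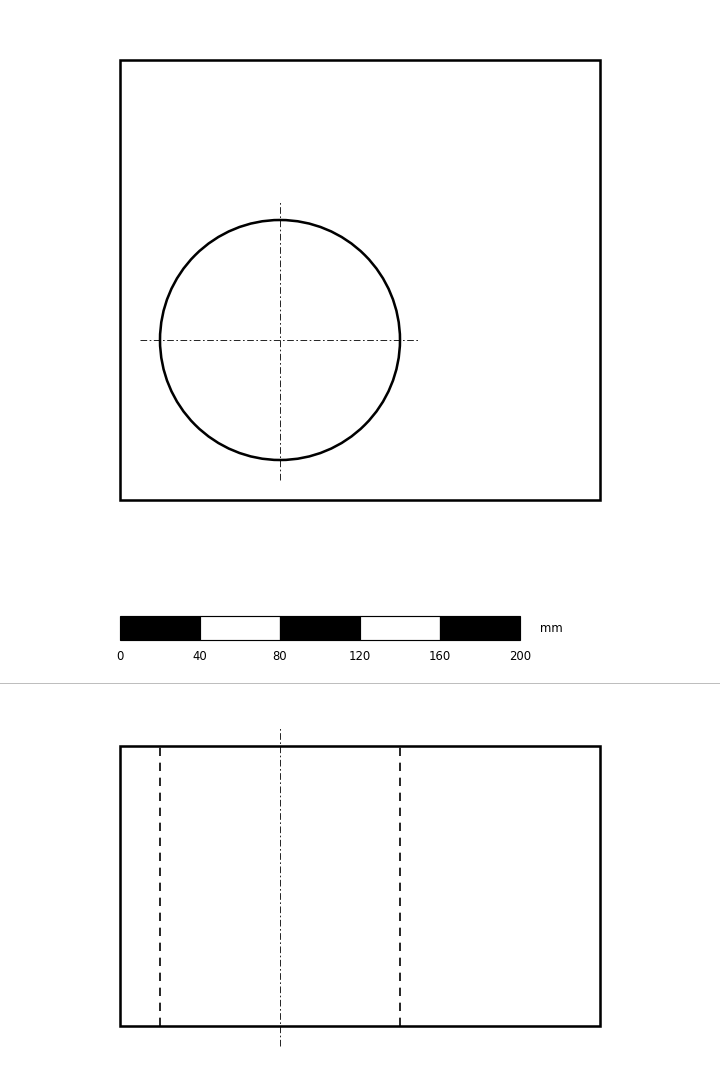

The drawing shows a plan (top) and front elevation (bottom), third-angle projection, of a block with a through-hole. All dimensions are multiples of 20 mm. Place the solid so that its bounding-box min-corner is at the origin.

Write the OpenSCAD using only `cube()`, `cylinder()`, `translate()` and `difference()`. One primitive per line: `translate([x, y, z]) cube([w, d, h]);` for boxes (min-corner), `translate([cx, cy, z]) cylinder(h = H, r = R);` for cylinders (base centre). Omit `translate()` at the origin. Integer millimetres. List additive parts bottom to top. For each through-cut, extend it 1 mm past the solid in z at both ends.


difference() {
  cube([240, 220, 140]);
  translate([80, 80, -1]) cylinder(h = 142, r = 60);
}


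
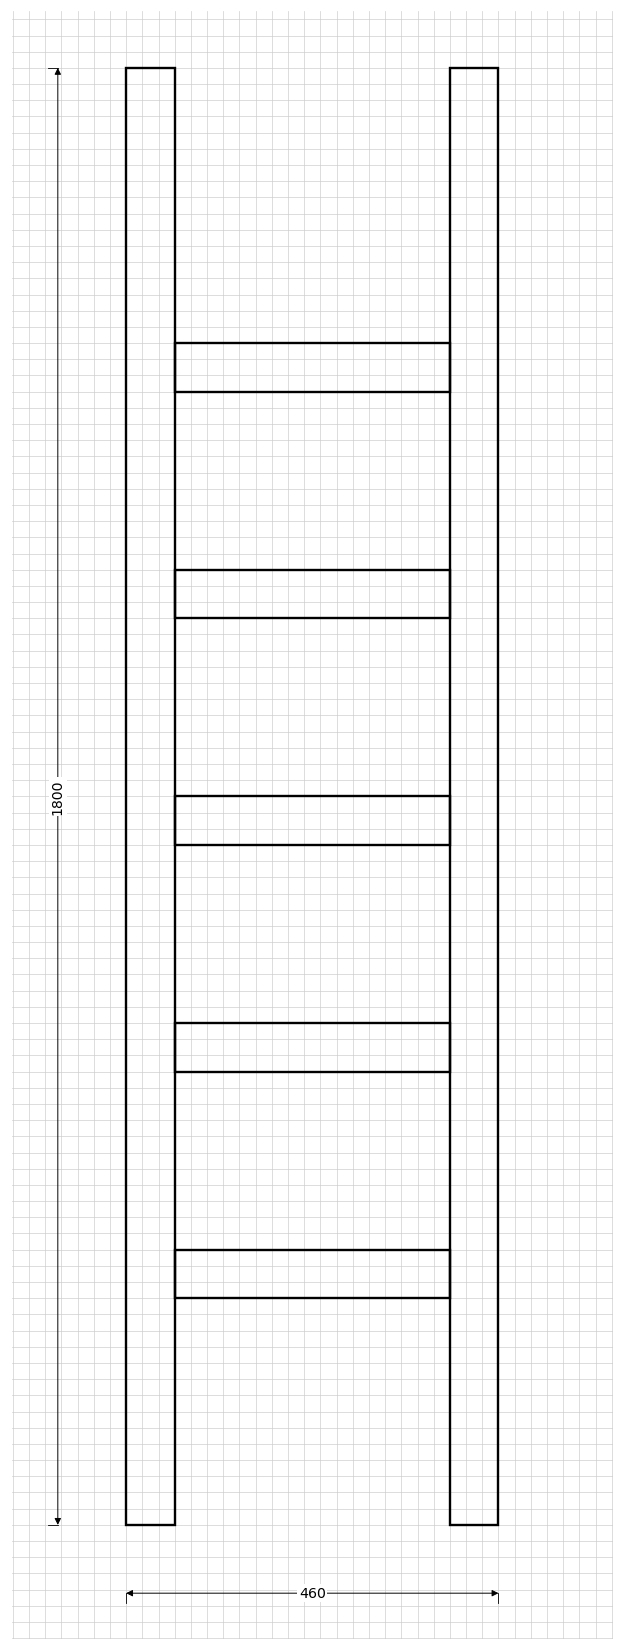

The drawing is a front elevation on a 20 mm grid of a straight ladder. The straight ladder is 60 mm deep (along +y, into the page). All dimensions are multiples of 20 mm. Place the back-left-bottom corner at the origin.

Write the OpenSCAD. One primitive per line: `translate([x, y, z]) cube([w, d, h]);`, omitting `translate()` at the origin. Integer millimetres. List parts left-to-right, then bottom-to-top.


cube([60, 60, 1800]);
translate([60, 0, 280]) cube([340, 60, 60]);
translate([60, 0, 560]) cube([340, 60, 60]);
translate([60, 0, 840]) cube([340, 60, 60]);
translate([60, 0, 1120]) cube([340, 60, 60]);
translate([60, 0, 1400]) cube([340, 60, 60]);
translate([400, 0, 0]) cube([60, 60, 1800]);
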